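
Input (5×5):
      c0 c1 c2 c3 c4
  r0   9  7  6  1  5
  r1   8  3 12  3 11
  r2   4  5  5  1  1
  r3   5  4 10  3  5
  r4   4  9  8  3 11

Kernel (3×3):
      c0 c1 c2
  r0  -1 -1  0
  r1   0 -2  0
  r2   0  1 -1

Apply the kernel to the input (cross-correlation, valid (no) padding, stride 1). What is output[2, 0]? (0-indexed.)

-16

The receptive field on the input at this output position is [4 5 5 / 5 4 10 / 4 9 8]. Elementwise product with the kernel and sum: 4·-1 + 5·-1 + 4·-2 + 9·1 + 8·-1.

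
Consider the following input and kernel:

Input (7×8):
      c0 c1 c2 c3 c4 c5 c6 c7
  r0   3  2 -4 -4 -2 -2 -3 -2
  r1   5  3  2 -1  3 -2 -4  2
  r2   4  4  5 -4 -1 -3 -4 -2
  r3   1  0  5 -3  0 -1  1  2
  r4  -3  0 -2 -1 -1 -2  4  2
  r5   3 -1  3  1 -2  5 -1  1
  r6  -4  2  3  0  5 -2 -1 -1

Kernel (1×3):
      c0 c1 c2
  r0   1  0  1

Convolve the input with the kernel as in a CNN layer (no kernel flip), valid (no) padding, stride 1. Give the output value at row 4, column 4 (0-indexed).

The receptive field on the input at this output position is [-1 -2 4]. Elementwise product with the kernel and sum: -1·1 + 4·1.

3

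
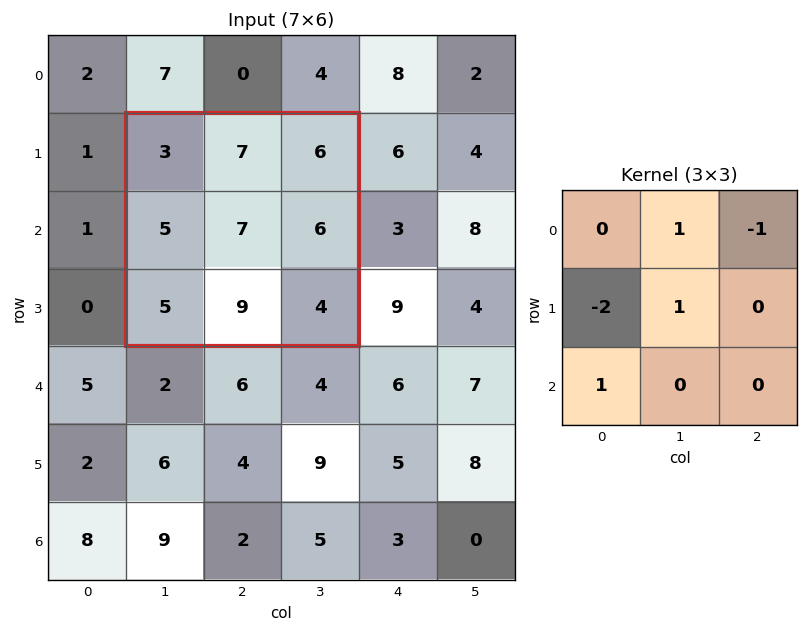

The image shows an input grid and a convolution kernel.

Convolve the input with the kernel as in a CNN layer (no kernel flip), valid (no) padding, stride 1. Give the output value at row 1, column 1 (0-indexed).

3

The receptive field on the input at this output position is [3 7 6 / 5 7 6 / 5 9 4]. Elementwise product with the kernel and sum: 7·1 + 6·-1 + 5·-2 + 7·1 + 5·1.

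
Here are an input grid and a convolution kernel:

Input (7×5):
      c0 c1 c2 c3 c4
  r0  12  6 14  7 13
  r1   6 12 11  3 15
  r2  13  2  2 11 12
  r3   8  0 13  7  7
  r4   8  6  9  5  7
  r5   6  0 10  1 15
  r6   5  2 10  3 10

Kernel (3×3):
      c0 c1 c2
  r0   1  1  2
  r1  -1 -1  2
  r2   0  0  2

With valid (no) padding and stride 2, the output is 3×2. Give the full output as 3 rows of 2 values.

54 87
55 45
66 67

Output[0,0]: The receptive field on the input at this output position is [12 6 14 / 6 12 11 / 13 2 2]. Elementwise product with the kernel and sum: 12·1 + 6·1 + 14·2 + 6·-1 + 12·-1 + 11·2 + 2·2.
Output[0,1]: The receptive field on the input at this output position is [14 7 13 / 11 3 15 / 2 11 12]. Elementwise product with the kernel and sum: 14·1 + 7·1 + 13·2 + 11·-1 + 3·-1 + 15·2 + 12·2.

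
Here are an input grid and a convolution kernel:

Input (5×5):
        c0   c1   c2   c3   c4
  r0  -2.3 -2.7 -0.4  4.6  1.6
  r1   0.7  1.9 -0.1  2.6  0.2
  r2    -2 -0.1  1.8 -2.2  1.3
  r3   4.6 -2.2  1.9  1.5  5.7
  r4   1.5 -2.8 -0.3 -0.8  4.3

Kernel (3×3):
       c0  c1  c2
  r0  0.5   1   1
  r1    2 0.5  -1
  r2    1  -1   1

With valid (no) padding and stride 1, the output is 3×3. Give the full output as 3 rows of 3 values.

Output[0,0]: The receptive field on the input at this output position is [-2.3 -2.7 -0.4 / 0.7 1.9 -0.1 / -2 -0.1 1.8]. Elementwise product with the kernel and sum: -2.3·0.5 + -2.7·1 + -0.4·1 + 0.7·2 + 1.9·0.5 + -0.1·-1 + -2·1 + -0.1·-1 + 1.8·1.

-1.9 -0.1 12.2
5 3.75 10.05
10.9 -8.7 3.65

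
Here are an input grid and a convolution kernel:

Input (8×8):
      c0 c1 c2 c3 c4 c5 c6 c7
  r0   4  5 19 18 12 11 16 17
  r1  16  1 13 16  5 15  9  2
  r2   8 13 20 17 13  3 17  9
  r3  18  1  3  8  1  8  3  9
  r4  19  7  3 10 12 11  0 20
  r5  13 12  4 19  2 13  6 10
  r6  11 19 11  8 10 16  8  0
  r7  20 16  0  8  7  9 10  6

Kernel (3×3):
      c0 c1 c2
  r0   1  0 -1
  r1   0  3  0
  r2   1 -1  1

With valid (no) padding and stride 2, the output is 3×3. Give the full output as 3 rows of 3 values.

Output[0,0]: The receptive field on the input at this output position is [4 5 19 / 16 1 13 / 8 13 20]. Elementwise product with the kernel and sum: 4·1 + 19·-1 + 1·3 + 8·1 + 13·-1 + 20·1.

3 71 68
6 36 21
55 61 53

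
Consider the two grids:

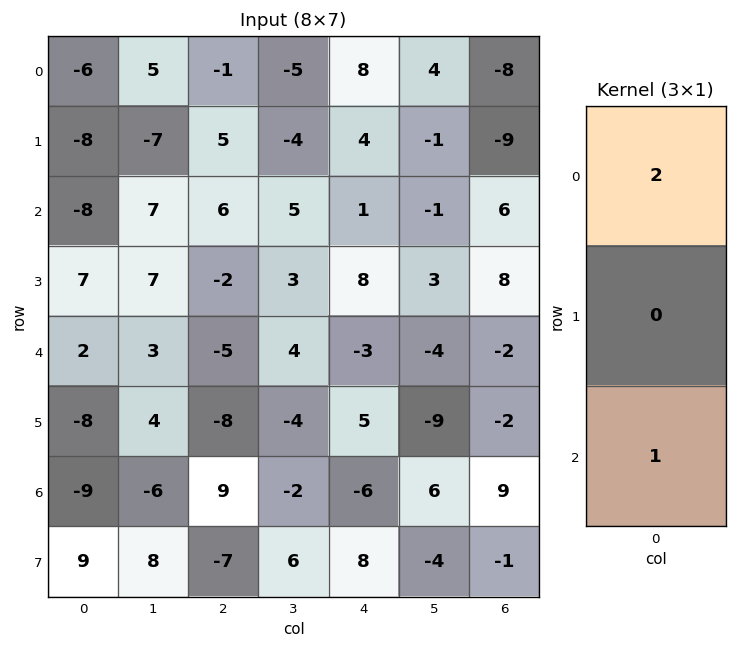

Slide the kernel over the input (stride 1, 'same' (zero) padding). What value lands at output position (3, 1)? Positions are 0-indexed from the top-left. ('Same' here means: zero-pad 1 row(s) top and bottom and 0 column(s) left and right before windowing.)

The receptive field on the zero-padded input at this output position is [7 / 7 / 3]. Elementwise product with the kernel and sum: 7·2 + 3·1.

17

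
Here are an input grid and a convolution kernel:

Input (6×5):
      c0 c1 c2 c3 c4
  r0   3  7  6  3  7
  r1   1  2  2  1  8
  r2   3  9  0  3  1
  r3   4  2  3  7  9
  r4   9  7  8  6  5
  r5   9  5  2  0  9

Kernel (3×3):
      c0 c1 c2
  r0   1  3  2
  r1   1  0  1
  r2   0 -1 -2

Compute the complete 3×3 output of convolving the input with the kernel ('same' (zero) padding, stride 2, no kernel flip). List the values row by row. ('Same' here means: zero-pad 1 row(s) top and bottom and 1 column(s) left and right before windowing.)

2 6 -5
8 5 19
4 36 31

Output[0,0]: The receptive field on the zero-padded input at this output position is [0 0 0 / 0 3 7 / 0 1 2]. Elementwise product with the kernel and sum: 0·1 + 0·3 + 0·2 + 0·1 + 7·1 + 1·-1 + 2·-2.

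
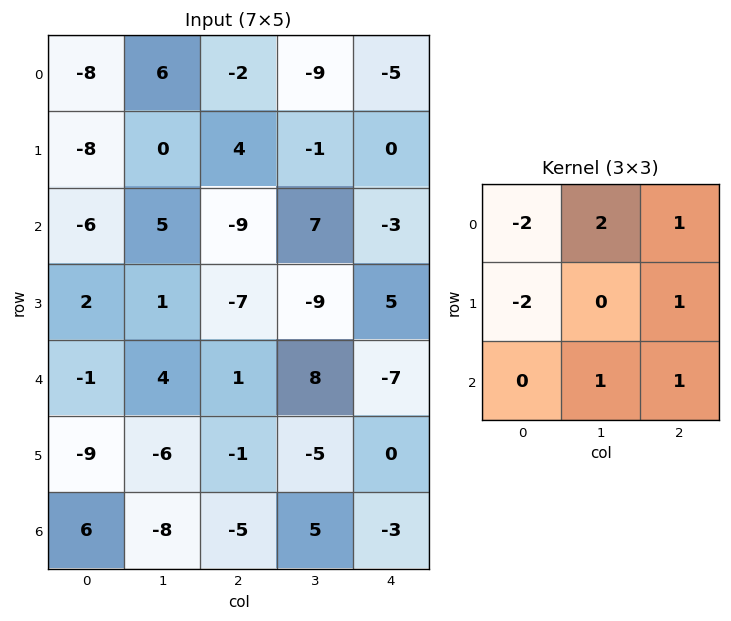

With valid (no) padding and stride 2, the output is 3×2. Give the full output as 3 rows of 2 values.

42 -23
7 49
15 11

Output[0,0]: The receptive field on the input at this output position is [-8 6 -2 / -8 0 4 / -6 5 -9]. Elementwise product with the kernel and sum: -8·-2 + 6·2 + -2·1 + -8·-2 + 4·1 + 5·1 + -9·1.
Output[0,1]: The receptive field on the input at this output position is [-2 -9 -5 / 4 -1 0 / -9 7 -3]. Elementwise product with the kernel and sum: -2·-2 + -9·2 + -5·1 + 4·-2 + 0·1 + 7·1 + -3·1.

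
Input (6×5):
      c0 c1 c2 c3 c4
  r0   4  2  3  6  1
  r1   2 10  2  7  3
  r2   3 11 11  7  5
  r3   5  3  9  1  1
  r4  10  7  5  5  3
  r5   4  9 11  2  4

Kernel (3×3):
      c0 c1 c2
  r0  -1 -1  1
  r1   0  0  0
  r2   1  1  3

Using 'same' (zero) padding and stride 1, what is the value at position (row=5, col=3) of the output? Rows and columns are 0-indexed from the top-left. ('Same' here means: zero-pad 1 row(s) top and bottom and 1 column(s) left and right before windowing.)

-7

The receptive field on the zero-padded input at this output position is [5 5 3 / 11 2 4 / 0 0 0]. Elementwise product with the kernel and sum: 5·-1 + 5·-1 + 3·1 + 0·1 + 0·1 + 0·3.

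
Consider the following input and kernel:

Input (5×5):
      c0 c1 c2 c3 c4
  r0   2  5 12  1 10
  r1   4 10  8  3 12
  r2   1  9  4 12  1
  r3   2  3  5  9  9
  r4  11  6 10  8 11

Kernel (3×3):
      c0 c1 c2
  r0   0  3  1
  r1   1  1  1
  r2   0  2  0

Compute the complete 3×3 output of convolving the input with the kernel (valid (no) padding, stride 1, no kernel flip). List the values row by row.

67 66 60
58 62 56
53 61 76

Output[0,0]: The receptive field on the input at this output position is [2 5 12 / 4 10 8 / 1 9 4]. Elementwise product with the kernel and sum: 5·3 + 12·1 + 4·1 + 10·1 + 8·1 + 9·2.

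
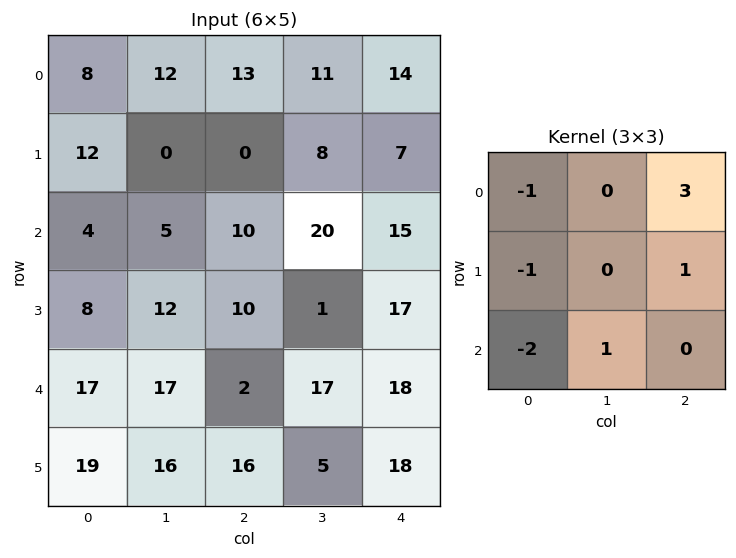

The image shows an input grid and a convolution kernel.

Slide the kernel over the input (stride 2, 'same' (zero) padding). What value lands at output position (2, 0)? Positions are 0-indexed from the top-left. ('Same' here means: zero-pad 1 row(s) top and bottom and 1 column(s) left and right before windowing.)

72

The receptive field on the zero-padded input at this output position is [0 8 12 / 0 17 17 / 0 19 16]. Elementwise product with the kernel and sum: 0·-1 + 12·3 + 0·-1 + 17·1 + 0·-2 + 19·1.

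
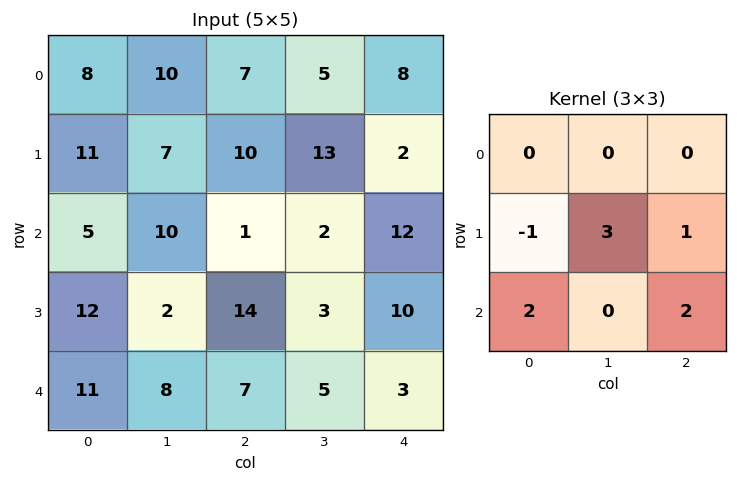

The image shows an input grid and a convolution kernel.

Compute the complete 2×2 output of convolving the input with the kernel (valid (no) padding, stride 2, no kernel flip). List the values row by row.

32 57
44 25

Output[0,0]: The receptive field on the input at this output position is [8 10 7 / 11 7 10 / 5 10 1]. Elementwise product with the kernel and sum: 11·-1 + 7·3 + 10·1 + 5·2 + 1·2.
Output[0,1]: The receptive field on the input at this output position is [7 5 8 / 10 13 2 / 1 2 12]. Elementwise product with the kernel and sum: 10·-1 + 13·3 + 2·1 + 1·2 + 12·2.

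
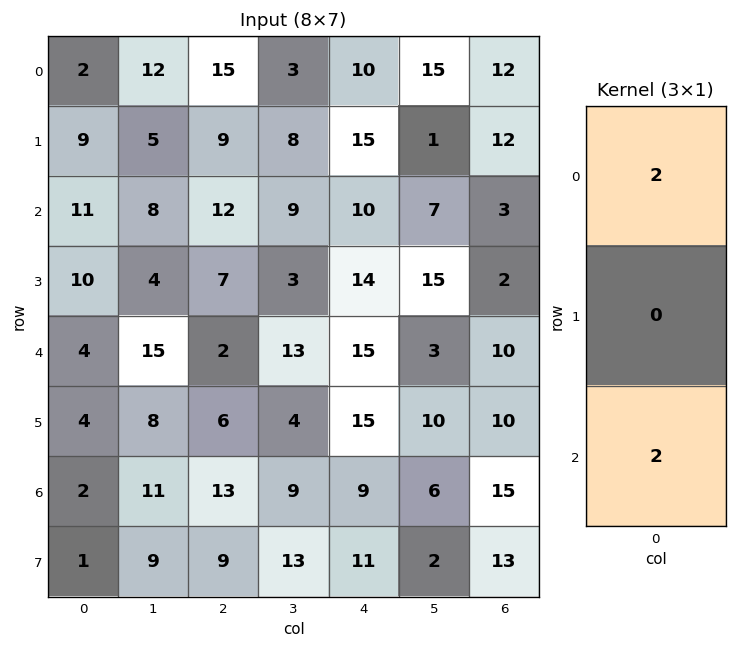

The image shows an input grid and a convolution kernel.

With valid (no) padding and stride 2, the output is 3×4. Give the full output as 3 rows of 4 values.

26 54 40 30
30 28 50 26
12 30 48 50

Output[0,0]: The receptive field on the input at this output position is [2 / 9 / 11]. Elementwise product with the kernel and sum: 2·2 + 11·2.
Output[0,1]: The receptive field on the input at this output position is [15 / 9 / 12]. Elementwise product with the kernel and sum: 15·2 + 12·2.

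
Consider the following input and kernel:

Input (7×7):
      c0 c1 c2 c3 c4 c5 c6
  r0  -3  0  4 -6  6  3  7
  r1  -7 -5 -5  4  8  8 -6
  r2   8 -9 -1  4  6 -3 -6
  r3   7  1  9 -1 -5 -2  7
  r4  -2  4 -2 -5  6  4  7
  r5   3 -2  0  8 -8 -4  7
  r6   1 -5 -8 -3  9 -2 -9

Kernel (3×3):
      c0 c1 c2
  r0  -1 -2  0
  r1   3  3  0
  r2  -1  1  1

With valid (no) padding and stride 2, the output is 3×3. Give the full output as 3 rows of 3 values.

Output[0,0]: The receptive field on the input at this output position is [-3 0 4 / -7 -5 -5 / 8 -9 -1]. Elementwise product with the kernel and sum: -3·-1 + 0·-2 + -7·3 + -5·3 + 8·-1 + -9·1 + -1·1.
Output[0,1]: The receptive field on the input at this output position is [4 -6 6 / -5 4 8 / -1 4 6]. Elementwise product with the kernel and sum: 4·-1 + -6·-2 + -5·3 + 4·3 + -1·-1 + 4·1 + 6·1.

-51 16 21
38 20 -16
-17 50 -70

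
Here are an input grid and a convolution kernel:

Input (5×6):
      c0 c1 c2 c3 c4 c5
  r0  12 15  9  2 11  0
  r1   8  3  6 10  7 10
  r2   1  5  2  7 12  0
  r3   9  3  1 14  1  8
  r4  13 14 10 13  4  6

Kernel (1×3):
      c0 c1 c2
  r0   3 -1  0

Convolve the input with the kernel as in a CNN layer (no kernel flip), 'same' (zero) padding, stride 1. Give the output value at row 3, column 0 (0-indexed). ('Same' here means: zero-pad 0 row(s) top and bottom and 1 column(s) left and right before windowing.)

The receptive field on the zero-padded input at this output position is [0 9 3]. Elementwise product with the kernel and sum: 0·3 + 9·-1.

-9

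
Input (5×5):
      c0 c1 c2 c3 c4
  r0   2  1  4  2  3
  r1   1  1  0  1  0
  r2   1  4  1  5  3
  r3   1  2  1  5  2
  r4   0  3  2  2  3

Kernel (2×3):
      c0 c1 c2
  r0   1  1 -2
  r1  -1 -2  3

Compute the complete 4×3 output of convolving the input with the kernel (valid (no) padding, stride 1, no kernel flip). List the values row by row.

-8 3 -2
-4 8 -1
1 6 -5
1 -8 5

Output[0,0]: The receptive field on the input at this output position is [2 1 4 / 1 1 0]. Elementwise product with the kernel and sum: 2·1 + 1·1 + 4·-2 + 1·-1 + 1·-2 + 0·3.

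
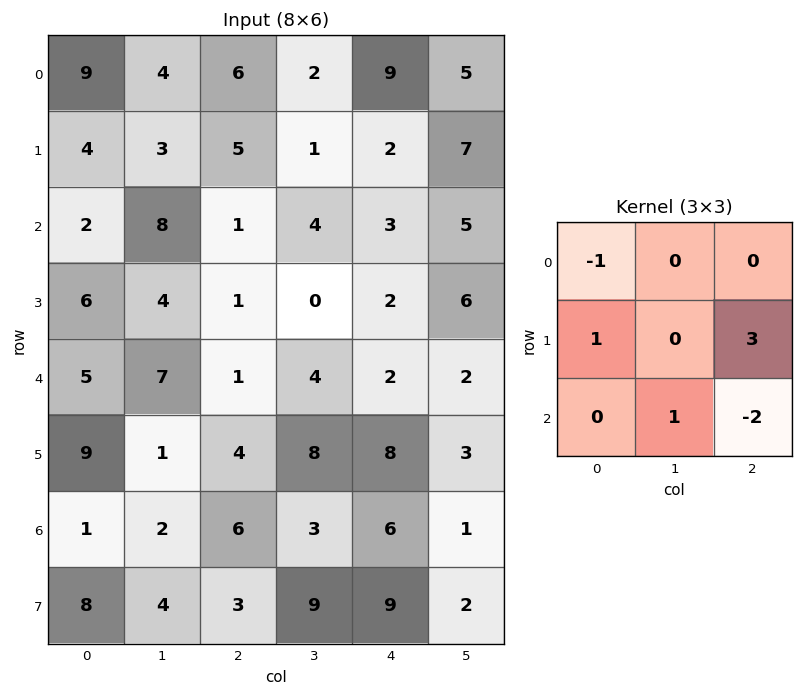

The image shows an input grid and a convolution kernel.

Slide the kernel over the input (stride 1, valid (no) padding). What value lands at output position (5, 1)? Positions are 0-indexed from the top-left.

The receptive field on the input at this output position is [1 4 8 / 2 6 3 / 4 3 9]. Elementwise product with the kernel and sum: 1·-1 + 2·1 + 3·3 + 3·1 + 9·-2.

-5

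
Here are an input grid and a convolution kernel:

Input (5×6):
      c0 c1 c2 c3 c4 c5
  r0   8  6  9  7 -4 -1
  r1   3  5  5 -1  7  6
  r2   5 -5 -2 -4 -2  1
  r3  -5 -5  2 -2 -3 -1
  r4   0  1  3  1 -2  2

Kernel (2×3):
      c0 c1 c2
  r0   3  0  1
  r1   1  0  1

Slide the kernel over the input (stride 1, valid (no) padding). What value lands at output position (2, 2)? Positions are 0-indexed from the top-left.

-9

The receptive field on the input at this output position is [-2 -4 -2 / 2 -2 -3]. Elementwise product with the kernel and sum: -2·3 + -2·1 + 2·1 + -3·1.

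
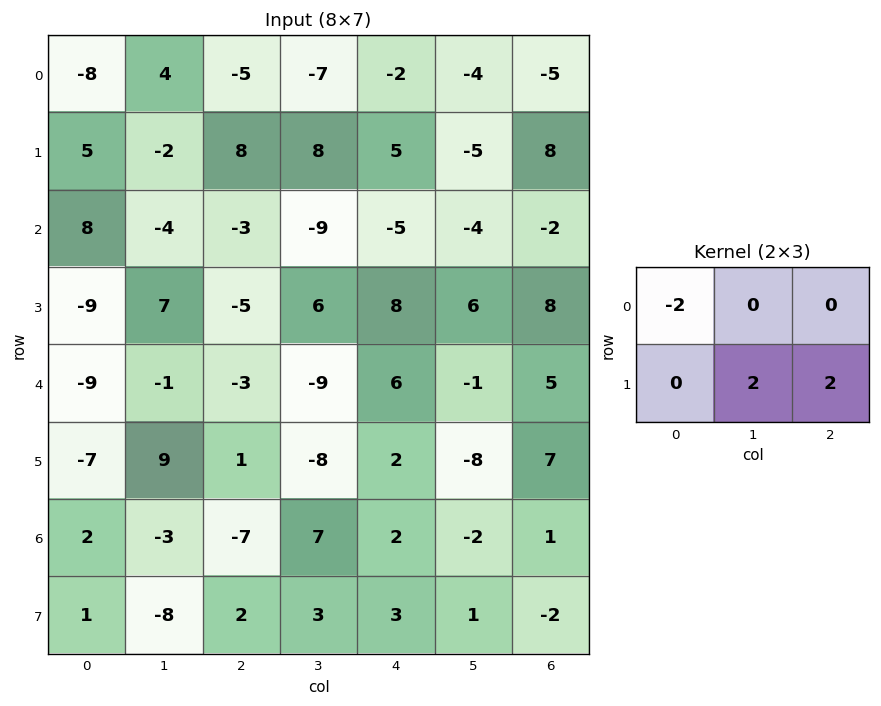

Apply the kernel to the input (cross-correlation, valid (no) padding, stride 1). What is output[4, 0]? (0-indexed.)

38

The receptive field on the input at this output position is [-9 -1 -3 / -7 9 1]. Elementwise product with the kernel and sum: -9·-2 + 9·2 + 1·2.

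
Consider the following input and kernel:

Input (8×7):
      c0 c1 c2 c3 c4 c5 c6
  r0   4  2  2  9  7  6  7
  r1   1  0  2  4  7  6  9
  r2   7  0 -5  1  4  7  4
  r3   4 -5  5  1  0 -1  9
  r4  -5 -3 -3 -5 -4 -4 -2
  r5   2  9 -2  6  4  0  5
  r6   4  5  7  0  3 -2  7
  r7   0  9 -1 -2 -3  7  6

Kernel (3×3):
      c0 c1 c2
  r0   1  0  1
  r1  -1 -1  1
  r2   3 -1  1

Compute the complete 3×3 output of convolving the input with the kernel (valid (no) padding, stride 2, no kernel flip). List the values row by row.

Output[0,0]: The receptive field on the input at this output position is [4 2 2 / 1 0 2 / 7 0 -5]. Elementwise product with the kernel and sum: 4·1 + 2·1 + 1·-1 + 0·-1 + 2·1 + 7·3 + 0·-1 + -5·1.
Output[0,1]: The receptive field on the input at this output position is [2 9 7 / 2 4 7 / -5 1 4]. Elementwise product with the kernel and sum: 2·1 + 7·1 + 2·-1 + 4·-1 + 7·1 + -5·3 + 1·-1 + 4·1.

23 -2 19
-7 -15 8
-7 17 13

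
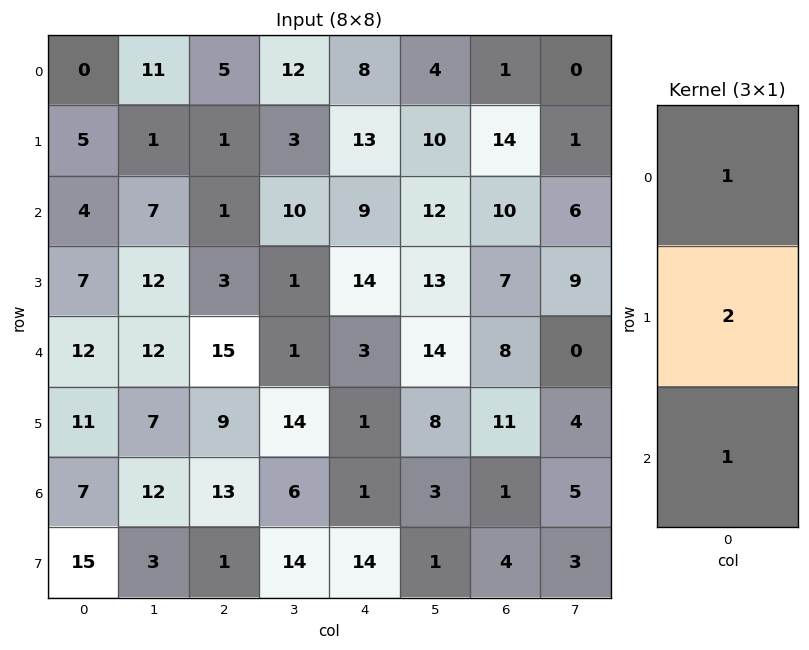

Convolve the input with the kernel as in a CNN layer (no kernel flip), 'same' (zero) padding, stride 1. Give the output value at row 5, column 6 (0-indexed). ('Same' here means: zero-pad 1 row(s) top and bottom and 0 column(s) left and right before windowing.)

31

The receptive field on the zero-padded input at this output position is [8 / 11 / 1]. Elementwise product with the kernel and sum: 8·1 + 11·2 + 1·1.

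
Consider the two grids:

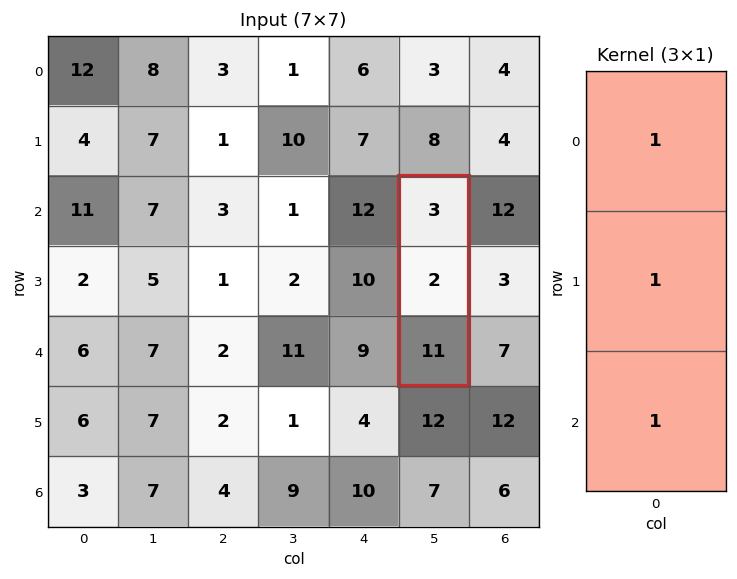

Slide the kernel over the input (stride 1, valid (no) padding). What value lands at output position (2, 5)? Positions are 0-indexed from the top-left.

16

The receptive field on the input at this output position is [3 / 2 / 11]. Elementwise product with the kernel and sum: 3·1 + 2·1 + 11·1.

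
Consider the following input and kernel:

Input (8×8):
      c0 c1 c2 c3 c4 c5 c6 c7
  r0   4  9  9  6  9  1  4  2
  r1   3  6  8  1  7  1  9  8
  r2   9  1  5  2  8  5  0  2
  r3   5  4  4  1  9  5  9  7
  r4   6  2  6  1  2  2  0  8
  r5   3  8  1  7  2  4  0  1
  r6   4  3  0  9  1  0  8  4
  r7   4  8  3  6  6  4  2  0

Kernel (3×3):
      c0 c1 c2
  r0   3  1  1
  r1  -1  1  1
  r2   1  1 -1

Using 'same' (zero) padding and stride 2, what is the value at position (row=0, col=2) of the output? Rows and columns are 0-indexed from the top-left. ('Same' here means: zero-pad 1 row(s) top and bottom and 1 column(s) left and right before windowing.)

The receptive field on the zero-padded input at this output position is [0 0 0 / 6 9 1 / 1 7 1]. Elementwise product with the kernel and sum: 0·3 + 0·1 + 0·1 + 6·-1 + 9·1 + 1·1 + 1·1 + 7·1 + 1·-1.

11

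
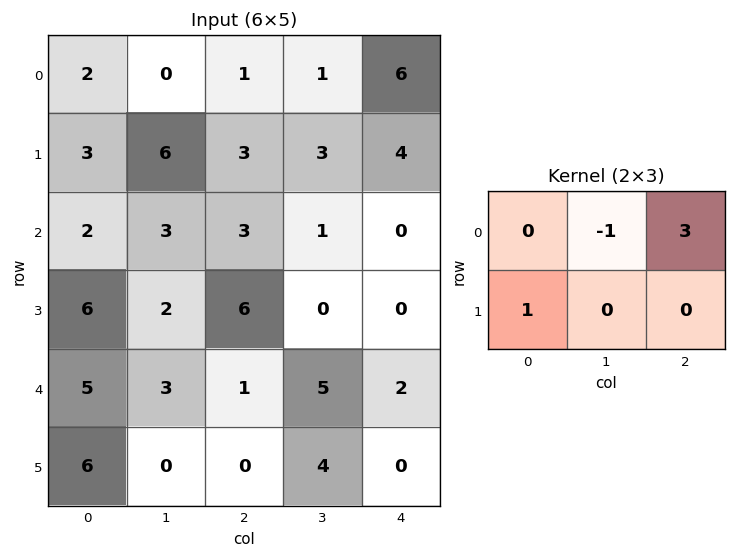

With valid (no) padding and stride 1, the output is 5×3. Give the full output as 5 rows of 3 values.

6 8 20
5 9 12
12 2 5
21 -3 1
6 14 1

Output[0,0]: The receptive field on the input at this output position is [2 0 1 / 3 6 3]. Elementwise product with the kernel and sum: 0·-1 + 1·3 + 3·1.
Output[0,1]: The receptive field on the input at this output position is [0 1 1 / 6 3 3]. Elementwise product with the kernel and sum: 1·-1 + 1·3 + 6·1.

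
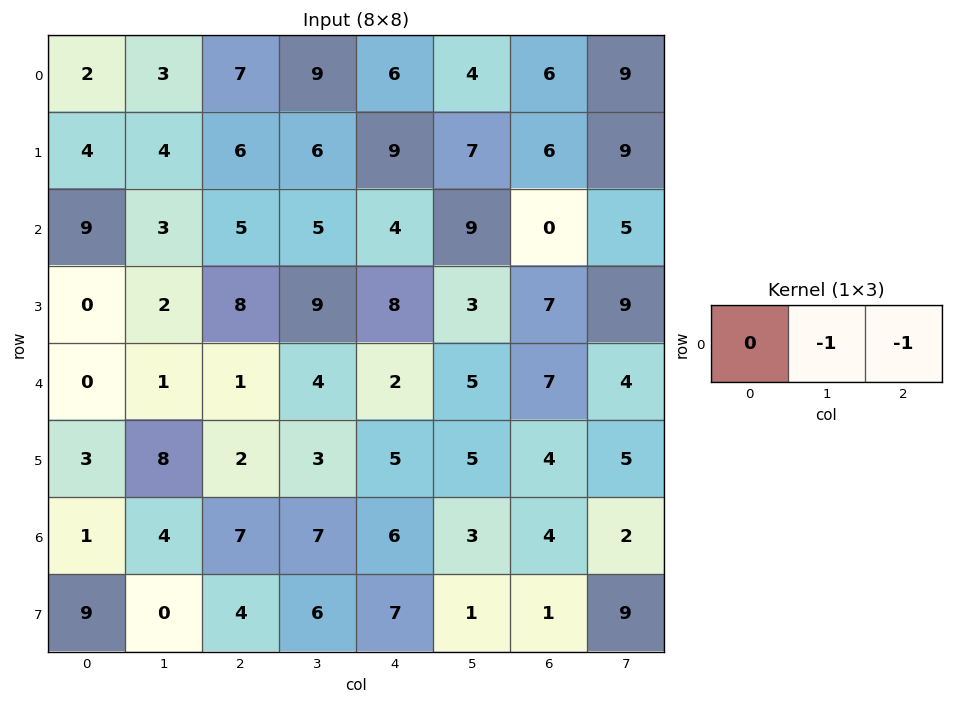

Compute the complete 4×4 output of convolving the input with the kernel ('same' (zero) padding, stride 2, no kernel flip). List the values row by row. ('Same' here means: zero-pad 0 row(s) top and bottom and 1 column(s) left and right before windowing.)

-5 -16 -10 -15
-12 -10 -13 -5
-1 -5 -7 -11
-5 -14 -9 -6

Output[0,0]: The receptive field on the zero-padded input at this output position is [0 2 3]. Elementwise product with the kernel and sum: 2·-1 + 3·-1.
Output[0,1]: The receptive field on the zero-padded input at this output position is [3 7 9]. Elementwise product with the kernel and sum: 7·-1 + 9·-1.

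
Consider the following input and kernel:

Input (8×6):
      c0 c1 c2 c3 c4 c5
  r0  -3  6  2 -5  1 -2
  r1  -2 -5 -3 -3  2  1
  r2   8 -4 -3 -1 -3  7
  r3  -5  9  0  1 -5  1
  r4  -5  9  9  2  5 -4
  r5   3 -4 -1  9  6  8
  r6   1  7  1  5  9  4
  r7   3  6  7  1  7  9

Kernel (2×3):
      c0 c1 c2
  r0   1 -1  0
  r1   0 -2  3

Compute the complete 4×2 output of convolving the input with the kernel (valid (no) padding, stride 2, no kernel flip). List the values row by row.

Output[0,0]: The receptive field on the input at this output position is [-3 6 2 / -2 -5 -3]. Elementwise product with the kernel and sum: -3·1 + 6·-1 + -5·-2 + -3·3.

-8 19
-6 -19
-9 7
3 15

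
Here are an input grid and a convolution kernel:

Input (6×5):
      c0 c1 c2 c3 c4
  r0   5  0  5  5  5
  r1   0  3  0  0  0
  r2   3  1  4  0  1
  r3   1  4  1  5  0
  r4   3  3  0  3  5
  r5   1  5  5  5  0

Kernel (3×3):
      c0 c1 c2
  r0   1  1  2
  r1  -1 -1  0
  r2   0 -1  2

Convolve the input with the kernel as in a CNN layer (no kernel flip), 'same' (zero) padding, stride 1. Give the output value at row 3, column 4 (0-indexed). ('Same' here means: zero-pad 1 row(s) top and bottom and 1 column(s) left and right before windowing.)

The receptive field on the zero-padded input at this output position is [0 1 0 / 5 0 0 / 3 5 0]. Elementwise product with the kernel and sum: 0·1 + 1·1 + 0·2 + 5·-1 + 0·-1 + 5·-1 + 0·2.

-9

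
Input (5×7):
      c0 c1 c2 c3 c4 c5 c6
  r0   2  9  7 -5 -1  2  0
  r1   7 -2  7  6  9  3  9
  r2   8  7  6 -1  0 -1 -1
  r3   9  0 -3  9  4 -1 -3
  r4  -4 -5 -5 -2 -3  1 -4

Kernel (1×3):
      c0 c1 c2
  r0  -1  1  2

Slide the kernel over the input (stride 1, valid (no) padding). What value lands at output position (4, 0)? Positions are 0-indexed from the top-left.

-11

The receptive field on the input at this output position is [-4 -5 -5]. Elementwise product with the kernel and sum: -4·-1 + -5·1 + -5·2.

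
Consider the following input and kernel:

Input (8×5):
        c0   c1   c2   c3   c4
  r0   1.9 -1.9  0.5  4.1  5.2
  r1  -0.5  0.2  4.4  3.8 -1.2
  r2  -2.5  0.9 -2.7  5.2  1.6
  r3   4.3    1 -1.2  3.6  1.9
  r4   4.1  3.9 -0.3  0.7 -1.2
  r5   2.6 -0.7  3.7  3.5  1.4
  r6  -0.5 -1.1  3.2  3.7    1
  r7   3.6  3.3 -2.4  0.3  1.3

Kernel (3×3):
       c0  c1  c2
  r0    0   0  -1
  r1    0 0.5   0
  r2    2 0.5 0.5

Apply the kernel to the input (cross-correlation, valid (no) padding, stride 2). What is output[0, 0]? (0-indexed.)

The receptive field on the input at this output position is [1.9 -1.9 0.5 / -0.5 0.2 4.4 / -2.5 0.9 -2.7]. Elementwise product with the kernel and sum: 0.5·-1 + 0.2·0.5 + -2.5·2 + 0.9·0.5 + -2.7·0.5.

-6.3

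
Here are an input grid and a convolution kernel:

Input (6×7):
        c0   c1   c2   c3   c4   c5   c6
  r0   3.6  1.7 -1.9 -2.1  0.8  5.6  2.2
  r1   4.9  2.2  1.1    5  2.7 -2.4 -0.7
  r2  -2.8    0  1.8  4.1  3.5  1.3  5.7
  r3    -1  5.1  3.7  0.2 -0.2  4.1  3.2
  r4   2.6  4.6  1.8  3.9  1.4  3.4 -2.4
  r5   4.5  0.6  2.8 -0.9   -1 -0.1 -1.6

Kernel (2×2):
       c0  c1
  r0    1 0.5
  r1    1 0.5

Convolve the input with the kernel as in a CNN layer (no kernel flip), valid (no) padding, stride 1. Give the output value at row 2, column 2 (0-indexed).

The receptive field on the input at this output position is [1.8 4.1 / 3.7 0.2]. Elementwise product with the kernel and sum: 1.8·1 + 4.1·0.5 + 3.7·1 + 0.2·0.5.

7.65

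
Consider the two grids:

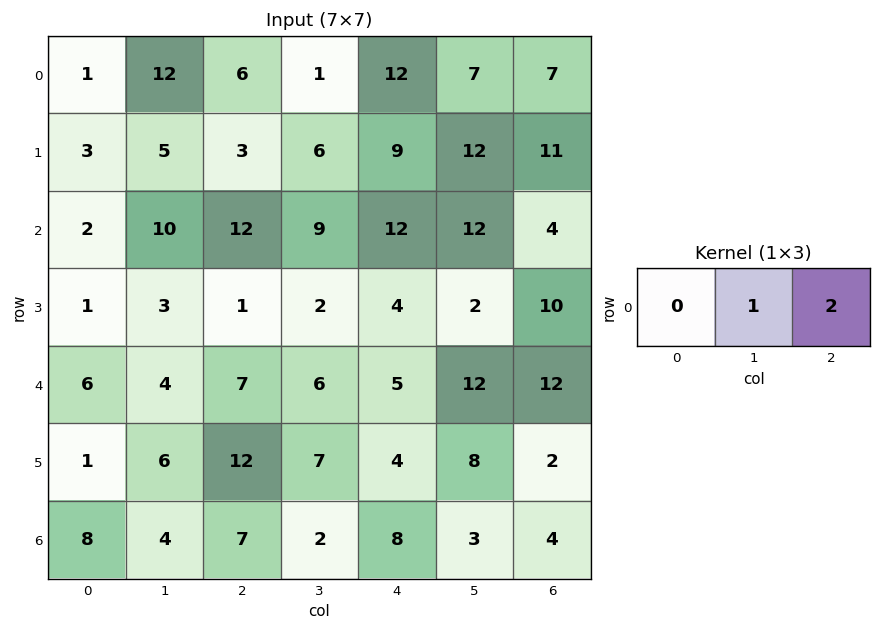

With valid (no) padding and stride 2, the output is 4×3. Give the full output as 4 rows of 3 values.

24 25 21
34 33 20
18 16 36
18 18 11

Output[0,0]: The receptive field on the input at this output position is [1 12 6]. Elementwise product with the kernel and sum: 12·1 + 6·2.
Output[0,1]: The receptive field on the input at this output position is [6 1 12]. Elementwise product with the kernel and sum: 1·1 + 12·2.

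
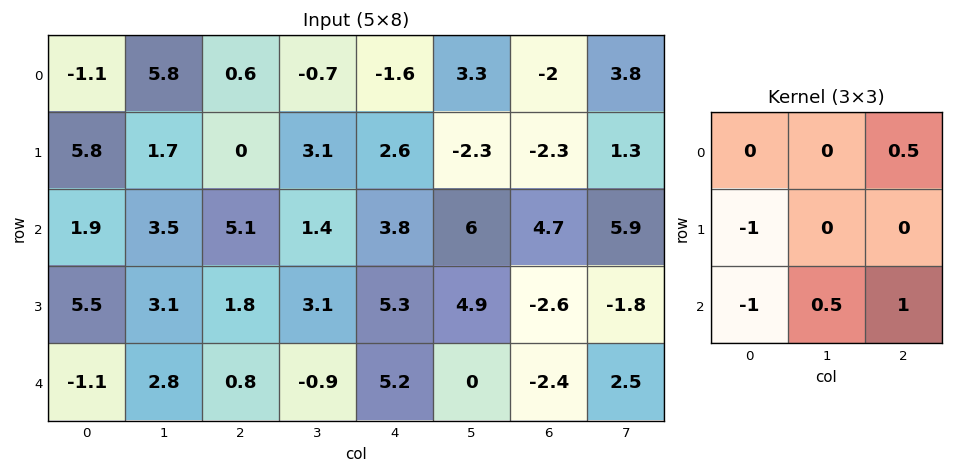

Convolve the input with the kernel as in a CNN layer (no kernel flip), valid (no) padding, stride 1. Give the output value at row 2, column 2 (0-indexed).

The receptive field on the input at this output position is [5.1 1.4 3.8 / 1.8 3.1 5.3 / 0.8 -0.9 5.2]. Elementwise product with the kernel and sum: 3.8·0.5 + 1.8·-1 + 0.8·-1 + -0.9·0.5 + 5.2·1.

4.05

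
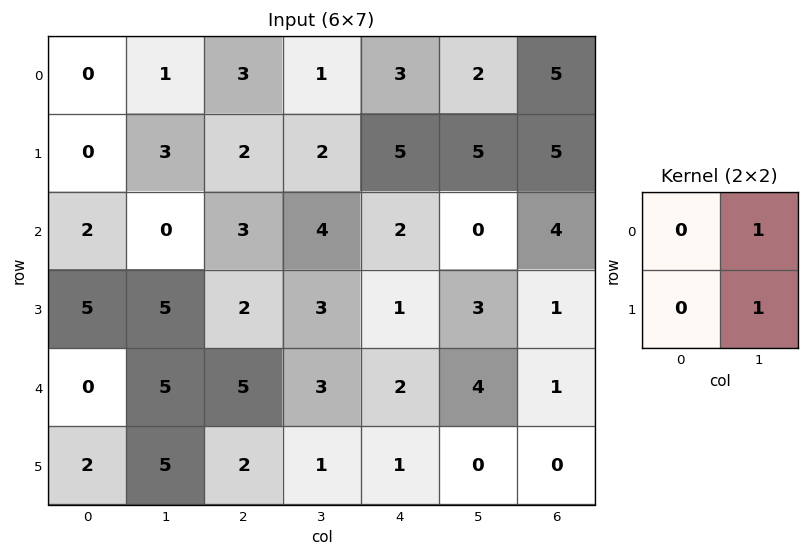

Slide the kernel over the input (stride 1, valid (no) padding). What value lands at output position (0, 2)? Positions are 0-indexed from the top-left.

3

The receptive field on the input at this output position is [3 1 / 2 2]. Elementwise product with the kernel and sum: 1·1 + 2·1.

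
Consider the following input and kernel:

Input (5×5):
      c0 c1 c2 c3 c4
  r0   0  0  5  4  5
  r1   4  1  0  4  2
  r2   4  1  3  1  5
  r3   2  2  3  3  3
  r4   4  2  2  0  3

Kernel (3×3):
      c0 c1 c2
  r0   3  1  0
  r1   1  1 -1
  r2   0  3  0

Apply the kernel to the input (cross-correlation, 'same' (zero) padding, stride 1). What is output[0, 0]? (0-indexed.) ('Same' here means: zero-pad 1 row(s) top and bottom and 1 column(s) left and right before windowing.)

12

The receptive field on the zero-padded input at this output position is [0 0 0 / 0 0 0 / 0 4 1]. Elementwise product with the kernel and sum: 0·3 + 0·1 + 0·1 + 0·1 + 0·-1 + 4·3.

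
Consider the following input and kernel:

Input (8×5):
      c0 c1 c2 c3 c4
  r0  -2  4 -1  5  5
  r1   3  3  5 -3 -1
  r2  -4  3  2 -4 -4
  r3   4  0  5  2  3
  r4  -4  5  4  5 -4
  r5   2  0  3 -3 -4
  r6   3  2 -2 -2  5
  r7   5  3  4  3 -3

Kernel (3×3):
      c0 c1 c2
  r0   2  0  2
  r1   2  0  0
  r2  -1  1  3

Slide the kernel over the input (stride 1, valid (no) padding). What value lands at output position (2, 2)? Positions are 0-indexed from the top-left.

-5

The receptive field on the input at this output position is [2 -4 -4 / 5 2 3 / 4 5 -4]. Elementwise product with the kernel and sum: 2·2 + -4·2 + 5·2 + 4·-1 + 5·1 + -4·3.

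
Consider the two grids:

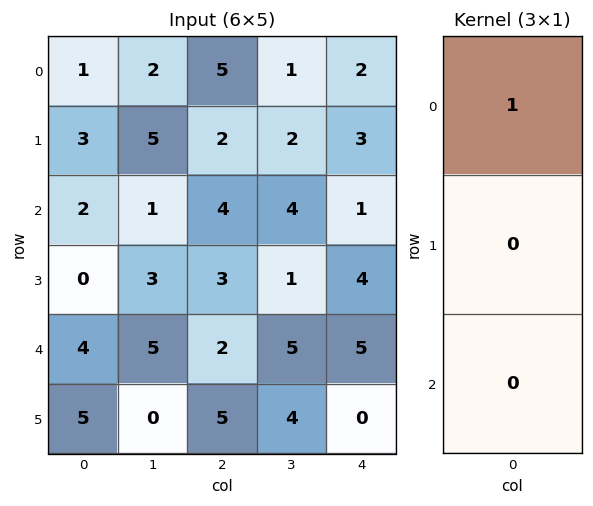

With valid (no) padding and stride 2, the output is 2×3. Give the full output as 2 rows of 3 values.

1 5 2
2 4 1

Output[0,0]: The receptive field on the input at this output position is [1 / 3 / 2]. Elementwise product with the kernel and sum: 1·1.
Output[0,1]: The receptive field on the input at this output position is [5 / 2 / 4]. Elementwise product with the kernel and sum: 5·1.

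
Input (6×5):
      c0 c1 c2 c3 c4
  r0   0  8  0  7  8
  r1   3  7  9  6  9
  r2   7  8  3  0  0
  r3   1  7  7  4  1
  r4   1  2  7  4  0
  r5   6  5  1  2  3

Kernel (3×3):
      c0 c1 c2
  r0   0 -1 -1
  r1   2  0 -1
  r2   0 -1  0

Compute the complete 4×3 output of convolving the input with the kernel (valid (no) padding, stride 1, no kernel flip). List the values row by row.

-19 -2 -6
-12 -6 -13
-18 0 9
-24 -12 7

Output[0,0]: The receptive field on the input at this output position is [0 8 0 / 3 7 9 / 7 8 3]. Elementwise product with the kernel and sum: 8·-1 + 0·-1 + 3·2 + 9·-1 + 8·-1.
Output[0,1]: The receptive field on the input at this output position is [8 0 7 / 7 9 6 / 8 3 0]. Elementwise product with the kernel and sum: 0·-1 + 7·-1 + 7·2 + 6·-1 + 3·-1.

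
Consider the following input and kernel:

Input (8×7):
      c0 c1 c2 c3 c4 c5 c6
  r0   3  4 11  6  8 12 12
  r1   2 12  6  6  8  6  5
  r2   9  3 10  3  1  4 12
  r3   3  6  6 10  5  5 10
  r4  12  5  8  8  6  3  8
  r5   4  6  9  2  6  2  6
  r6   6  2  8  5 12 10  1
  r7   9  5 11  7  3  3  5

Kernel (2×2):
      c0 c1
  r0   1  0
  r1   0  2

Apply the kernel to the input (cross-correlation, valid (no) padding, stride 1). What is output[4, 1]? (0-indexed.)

23

The receptive field on the input at this output position is [5 8 / 6 9]. Elementwise product with the kernel and sum: 5·1 + 9·2.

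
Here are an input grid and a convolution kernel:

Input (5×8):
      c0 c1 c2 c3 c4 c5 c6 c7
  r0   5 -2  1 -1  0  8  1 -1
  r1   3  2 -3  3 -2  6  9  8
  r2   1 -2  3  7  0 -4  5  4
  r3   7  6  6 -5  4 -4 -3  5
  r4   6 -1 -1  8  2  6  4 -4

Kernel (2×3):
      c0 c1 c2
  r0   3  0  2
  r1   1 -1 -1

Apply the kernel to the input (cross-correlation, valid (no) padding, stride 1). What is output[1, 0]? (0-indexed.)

The receptive field on the input at this output position is [3 2 -3 / 1 -2 3]. Elementwise product with the kernel and sum: 3·3 + -3·2 + 1·1 + -2·-1 + 3·-1.

3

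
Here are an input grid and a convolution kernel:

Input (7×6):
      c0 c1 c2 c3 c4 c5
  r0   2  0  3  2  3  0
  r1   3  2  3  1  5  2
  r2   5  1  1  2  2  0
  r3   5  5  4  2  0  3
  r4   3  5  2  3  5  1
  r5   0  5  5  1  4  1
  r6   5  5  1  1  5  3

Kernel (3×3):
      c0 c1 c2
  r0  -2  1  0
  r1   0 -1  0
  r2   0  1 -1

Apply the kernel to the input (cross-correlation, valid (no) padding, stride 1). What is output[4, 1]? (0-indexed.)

-13

The receptive field on the input at this output position is [5 2 3 / 5 5 1 / 5 1 1]. Elementwise product with the kernel and sum: 5·-2 + 2·1 + 5·-1 + 1·1 + 1·-1.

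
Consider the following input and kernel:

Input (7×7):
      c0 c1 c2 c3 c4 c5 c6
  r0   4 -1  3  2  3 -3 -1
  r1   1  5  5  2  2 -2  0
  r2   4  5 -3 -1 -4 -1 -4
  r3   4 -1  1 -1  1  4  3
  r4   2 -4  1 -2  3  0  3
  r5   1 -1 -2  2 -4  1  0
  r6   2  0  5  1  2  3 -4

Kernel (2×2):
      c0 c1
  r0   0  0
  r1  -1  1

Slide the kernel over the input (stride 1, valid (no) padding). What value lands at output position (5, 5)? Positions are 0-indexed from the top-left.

The receptive field on the input at this output position is [1 0 / 3 -4]. Elementwise product with the kernel and sum: 3·-1 + -4·1.

-7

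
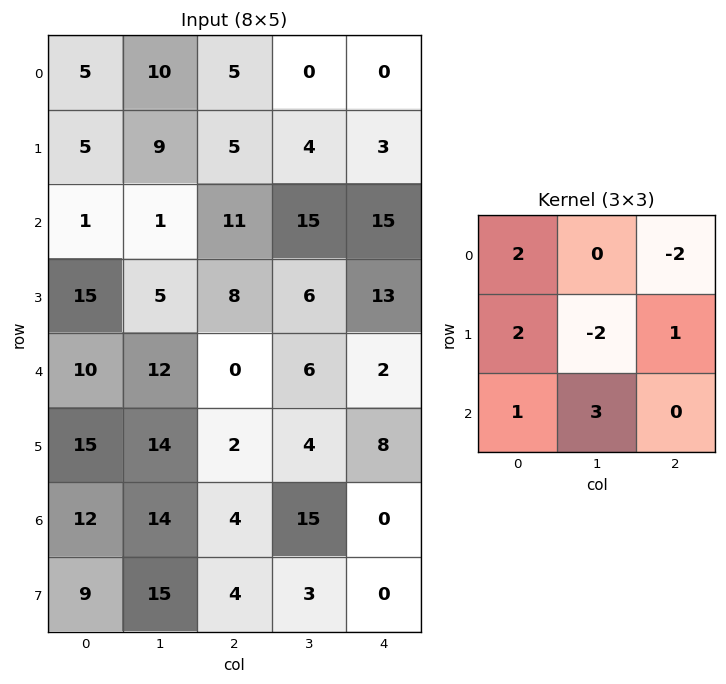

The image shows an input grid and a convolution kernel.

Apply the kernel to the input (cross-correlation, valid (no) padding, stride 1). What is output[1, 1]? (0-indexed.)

34

The receptive field on the input at this output position is [9 5 4 / 1 11 15 / 5 8 6]. Elementwise product with the kernel and sum: 9·2 + 4·-2 + 1·2 + 11·-2 + 15·1 + 5·1 + 8·3.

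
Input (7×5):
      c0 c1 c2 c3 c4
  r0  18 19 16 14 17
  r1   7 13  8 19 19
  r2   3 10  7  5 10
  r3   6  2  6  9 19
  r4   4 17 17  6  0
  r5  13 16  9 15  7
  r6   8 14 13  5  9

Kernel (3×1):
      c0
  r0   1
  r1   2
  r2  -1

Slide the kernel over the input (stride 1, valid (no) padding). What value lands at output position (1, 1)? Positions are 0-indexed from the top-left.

The receptive field on the input at this output position is [13 / 10 / 2]. Elementwise product with the kernel and sum: 13·1 + 10·2 + 2·-1.

31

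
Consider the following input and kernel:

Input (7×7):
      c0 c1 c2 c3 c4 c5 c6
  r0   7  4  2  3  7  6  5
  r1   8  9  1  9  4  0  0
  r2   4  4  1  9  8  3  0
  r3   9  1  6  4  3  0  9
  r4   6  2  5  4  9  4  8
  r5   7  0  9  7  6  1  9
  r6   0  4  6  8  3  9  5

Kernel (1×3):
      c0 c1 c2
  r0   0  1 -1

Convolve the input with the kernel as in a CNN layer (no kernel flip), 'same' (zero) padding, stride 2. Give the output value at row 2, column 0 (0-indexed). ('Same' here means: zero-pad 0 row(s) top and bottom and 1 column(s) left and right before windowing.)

The receptive field on the zero-padded input at this output position is [0 6 2]. Elementwise product with the kernel and sum: 6·1 + 2·-1.

4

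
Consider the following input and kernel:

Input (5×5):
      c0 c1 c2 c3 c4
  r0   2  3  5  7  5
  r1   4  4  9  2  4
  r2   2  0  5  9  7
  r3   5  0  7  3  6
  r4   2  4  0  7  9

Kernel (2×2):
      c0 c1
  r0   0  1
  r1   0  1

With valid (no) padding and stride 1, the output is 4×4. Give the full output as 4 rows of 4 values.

7 14 9 9
4 14 11 11
0 12 12 13
4 7 10 15

Output[0,0]: The receptive field on the input at this output position is [2 3 / 4 4]. Elementwise product with the kernel and sum: 3·1 + 4·1.
Output[0,1]: The receptive field on the input at this output position is [3 5 / 4 9]. Elementwise product with the kernel and sum: 5·1 + 9·1.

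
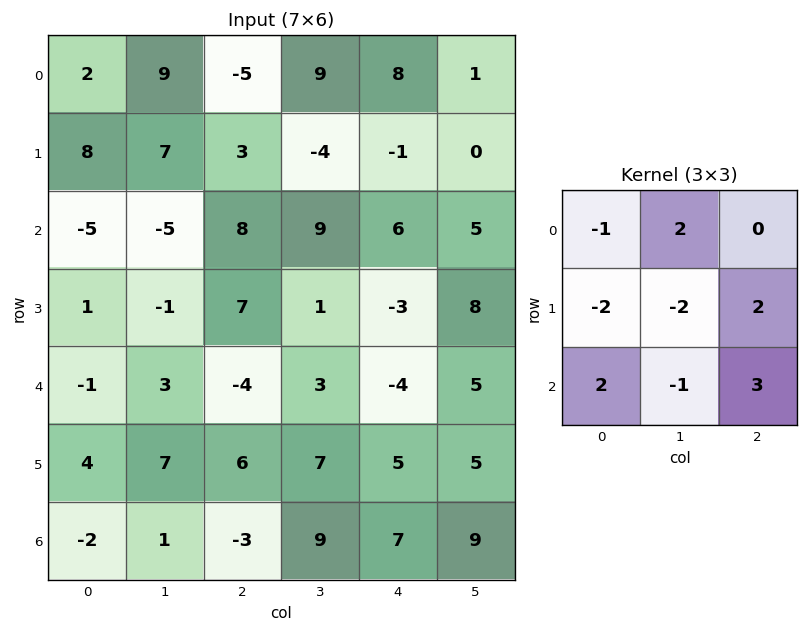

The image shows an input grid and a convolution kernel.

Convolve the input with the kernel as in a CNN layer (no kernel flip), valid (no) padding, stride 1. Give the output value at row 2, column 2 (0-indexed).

The receptive field on the input at this output position is [8 9 6 / 7 1 -3 / -4 3 -4]. Elementwise product with the kernel and sum: 8·-1 + 9·2 + 7·-2 + 1·-2 + -3·2 + -4·2 + 3·-1 + -4·3.

-35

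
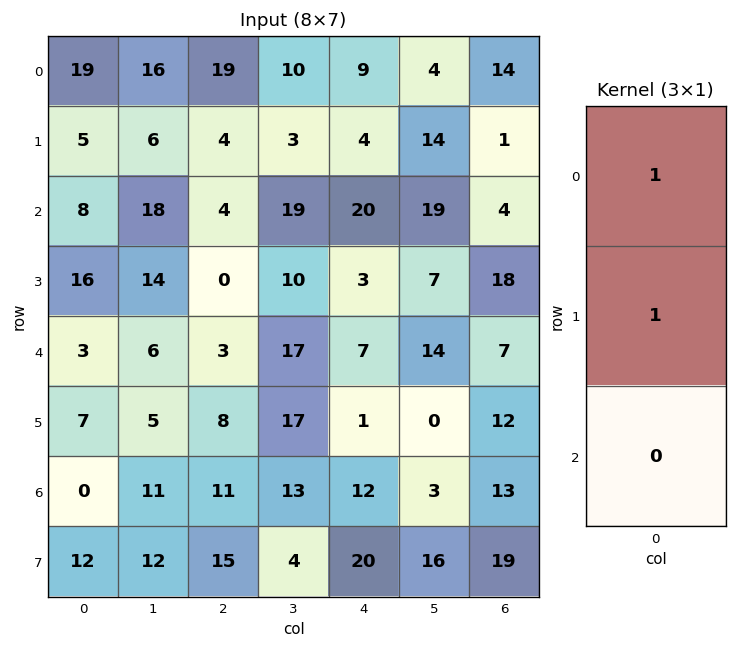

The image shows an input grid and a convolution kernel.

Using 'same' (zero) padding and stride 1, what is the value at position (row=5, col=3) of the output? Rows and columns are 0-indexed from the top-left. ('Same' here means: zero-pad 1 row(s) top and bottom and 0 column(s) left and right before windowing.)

The receptive field on the zero-padded input at this output position is [17 / 17 / 13]. Elementwise product with the kernel and sum: 17·1 + 17·1.

34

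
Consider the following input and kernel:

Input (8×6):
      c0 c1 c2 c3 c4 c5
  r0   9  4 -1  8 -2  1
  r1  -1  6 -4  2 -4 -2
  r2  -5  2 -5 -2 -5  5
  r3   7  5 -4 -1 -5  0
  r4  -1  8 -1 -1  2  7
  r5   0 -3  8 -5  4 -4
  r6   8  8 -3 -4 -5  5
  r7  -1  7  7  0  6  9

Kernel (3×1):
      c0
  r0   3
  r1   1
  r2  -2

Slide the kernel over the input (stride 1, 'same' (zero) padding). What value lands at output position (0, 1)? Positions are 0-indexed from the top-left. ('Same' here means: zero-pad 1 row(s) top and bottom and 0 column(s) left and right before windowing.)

The receptive field on the zero-padded input at this output position is [0 / 4 / 6]. Elementwise product with the kernel and sum: 0·3 + 4·1 + 6·-2.

-8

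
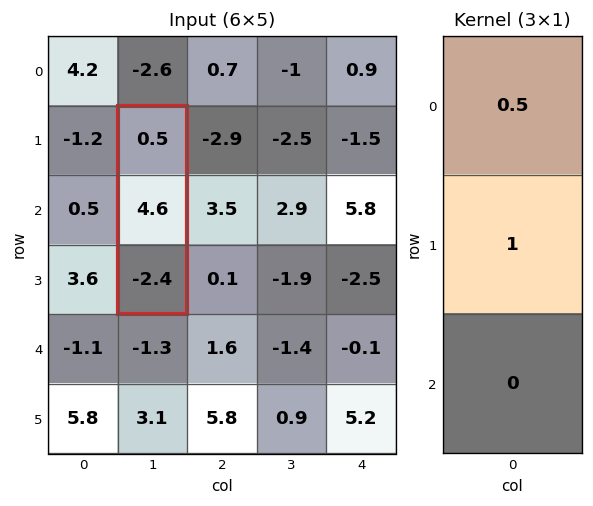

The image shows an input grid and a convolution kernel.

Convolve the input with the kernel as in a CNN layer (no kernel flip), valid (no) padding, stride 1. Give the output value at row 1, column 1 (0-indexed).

The receptive field on the input at this output position is [0.5 / 4.6 / -2.4]. Elementwise product with the kernel and sum: 0.5·0.5 + 4.6·1.

4.85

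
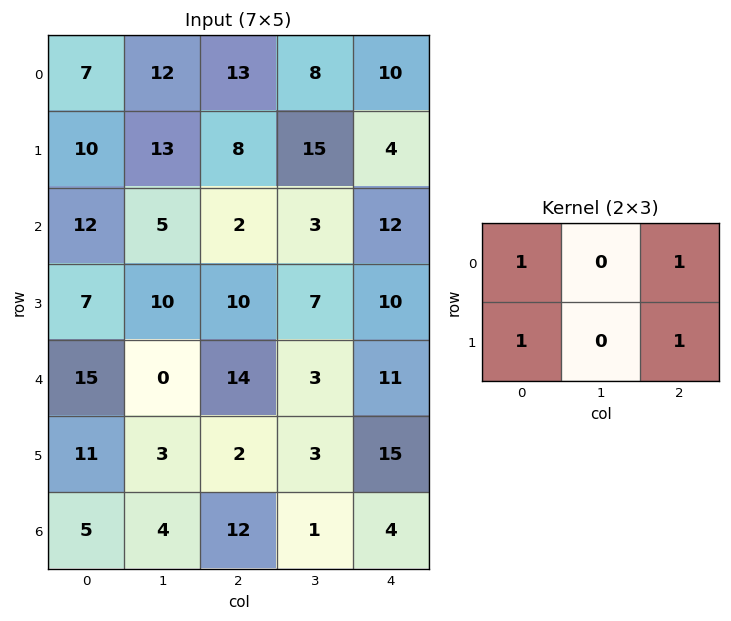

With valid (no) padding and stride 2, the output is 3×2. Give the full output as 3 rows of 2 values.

Output[0,0]: The receptive field on the input at this output position is [7 12 13 / 10 13 8]. Elementwise product with the kernel and sum: 7·1 + 13·1 + 10·1 + 8·1.

38 35
31 34
42 42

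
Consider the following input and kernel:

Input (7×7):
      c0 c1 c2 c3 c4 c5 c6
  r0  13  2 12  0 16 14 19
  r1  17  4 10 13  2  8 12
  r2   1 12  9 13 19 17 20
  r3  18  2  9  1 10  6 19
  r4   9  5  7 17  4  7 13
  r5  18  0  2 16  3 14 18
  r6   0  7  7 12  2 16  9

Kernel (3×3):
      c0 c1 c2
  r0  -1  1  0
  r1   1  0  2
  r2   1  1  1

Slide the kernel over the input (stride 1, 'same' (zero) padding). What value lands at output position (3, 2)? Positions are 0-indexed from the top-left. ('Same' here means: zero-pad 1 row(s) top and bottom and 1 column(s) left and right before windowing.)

30

The receptive field on the zero-padded input at this output position is [12 9 13 / 2 9 1 / 5 7 17]. Elementwise product with the kernel and sum: 12·-1 + 9·1 + 2·1 + 1·2 + 5·1 + 7·1 + 17·1.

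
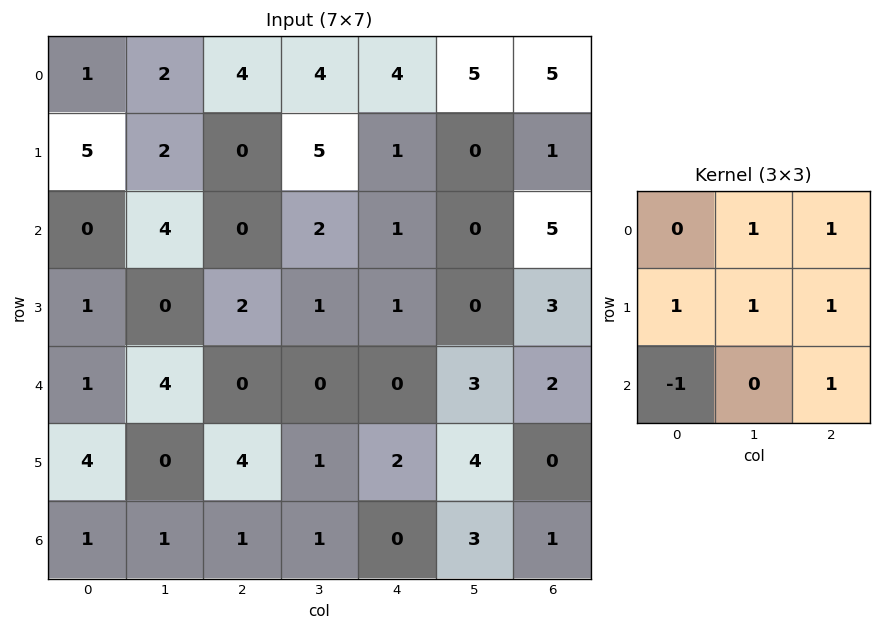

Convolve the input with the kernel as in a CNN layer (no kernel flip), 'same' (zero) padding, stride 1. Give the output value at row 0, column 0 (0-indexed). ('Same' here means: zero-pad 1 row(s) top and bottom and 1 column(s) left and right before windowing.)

5

The receptive field on the zero-padded input at this output position is [0 0 0 / 0 1 2 / 0 5 2]. Elementwise product with the kernel and sum: 0·1 + 0·1 + 0·1 + 1·1 + 2·1 + 0·-1 + 2·1.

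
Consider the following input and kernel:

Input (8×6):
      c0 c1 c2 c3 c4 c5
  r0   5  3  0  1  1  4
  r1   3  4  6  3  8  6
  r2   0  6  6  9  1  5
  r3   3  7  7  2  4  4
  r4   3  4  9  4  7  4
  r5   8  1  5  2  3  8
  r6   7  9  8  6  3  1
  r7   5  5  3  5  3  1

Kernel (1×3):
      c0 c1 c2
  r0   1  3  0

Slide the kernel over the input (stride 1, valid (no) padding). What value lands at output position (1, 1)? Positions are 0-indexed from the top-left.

22

The receptive field on the input at this output position is [4 6 3]. Elementwise product with the kernel and sum: 4·1 + 6·3.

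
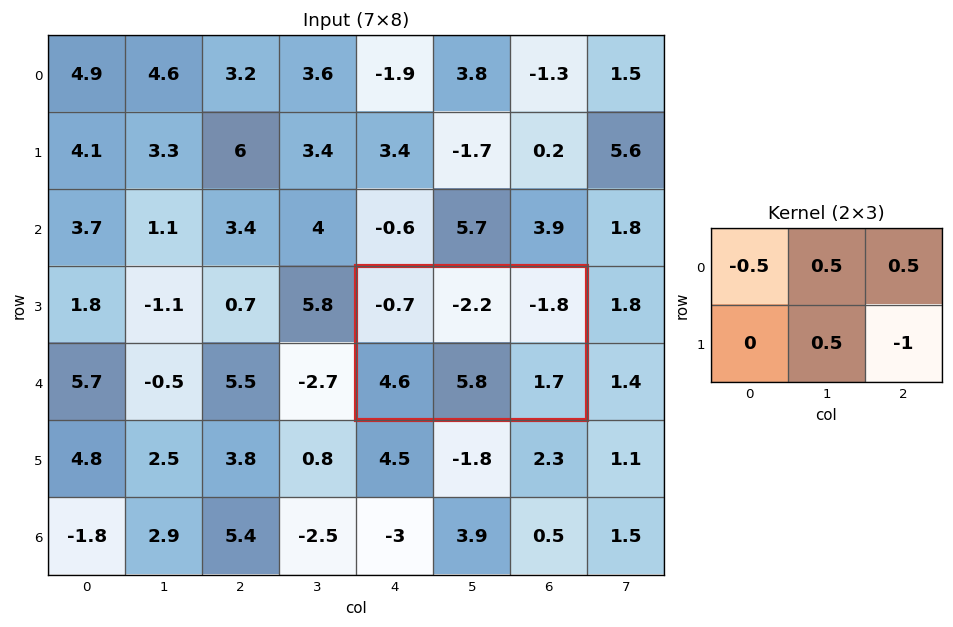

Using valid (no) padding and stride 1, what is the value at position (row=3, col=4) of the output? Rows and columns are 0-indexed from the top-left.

-0.45

The receptive field on the input at this output position is [-0.7 -2.2 -1.8 / 4.6 5.8 1.7]. Elementwise product with the kernel and sum: -0.7·-0.5 + -2.2·0.5 + -1.8·0.5 + 5.8·0.5 + 1.7·-1.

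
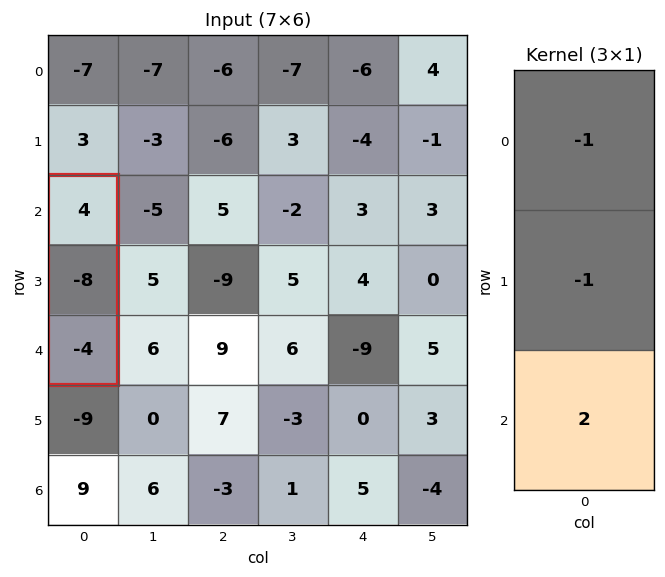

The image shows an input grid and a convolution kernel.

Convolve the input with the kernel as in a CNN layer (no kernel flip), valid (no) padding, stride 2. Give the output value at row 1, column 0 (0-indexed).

-4

The receptive field on the input at this output position is [4 / -8 / -4]. Elementwise product with the kernel and sum: 4·-1 + -8·-1 + -4·2.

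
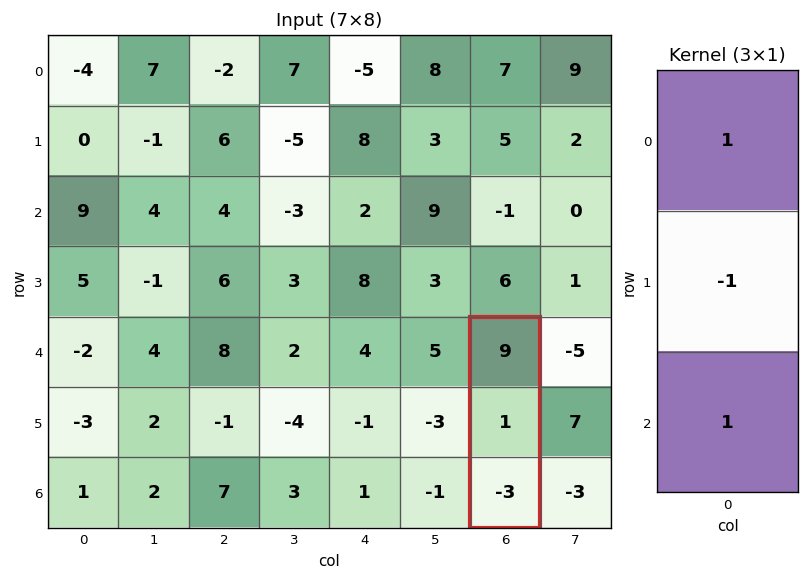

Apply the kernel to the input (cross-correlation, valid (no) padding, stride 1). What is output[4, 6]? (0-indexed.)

The receptive field on the input at this output position is [9 / 1 / -3]. Elementwise product with the kernel and sum: 9·1 + 1·-1 + -3·1.

5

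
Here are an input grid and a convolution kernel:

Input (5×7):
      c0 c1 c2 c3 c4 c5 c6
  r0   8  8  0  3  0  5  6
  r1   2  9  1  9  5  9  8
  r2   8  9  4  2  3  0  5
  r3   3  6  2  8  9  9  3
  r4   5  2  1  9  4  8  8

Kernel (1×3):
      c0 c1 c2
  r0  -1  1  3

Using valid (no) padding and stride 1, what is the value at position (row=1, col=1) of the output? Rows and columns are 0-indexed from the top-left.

19

The receptive field on the input at this output position is [9 1 9]. Elementwise product with the kernel and sum: 9·-1 + 1·1 + 9·3.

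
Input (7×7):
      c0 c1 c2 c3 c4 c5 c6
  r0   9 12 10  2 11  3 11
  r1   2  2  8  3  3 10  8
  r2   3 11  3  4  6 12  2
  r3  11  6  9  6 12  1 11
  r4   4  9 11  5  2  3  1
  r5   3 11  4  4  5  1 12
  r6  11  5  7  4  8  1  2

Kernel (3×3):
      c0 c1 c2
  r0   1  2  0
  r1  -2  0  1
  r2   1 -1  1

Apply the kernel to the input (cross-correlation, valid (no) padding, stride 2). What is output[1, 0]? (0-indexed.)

18

The receptive field on the input at this output position is [3 11 3 / 11 6 9 / 4 9 11]. Elementwise product with the kernel and sum: 3·1 + 11·2 + 11·-2 + 9·1 + 4·1 + 9·-1 + 11·1.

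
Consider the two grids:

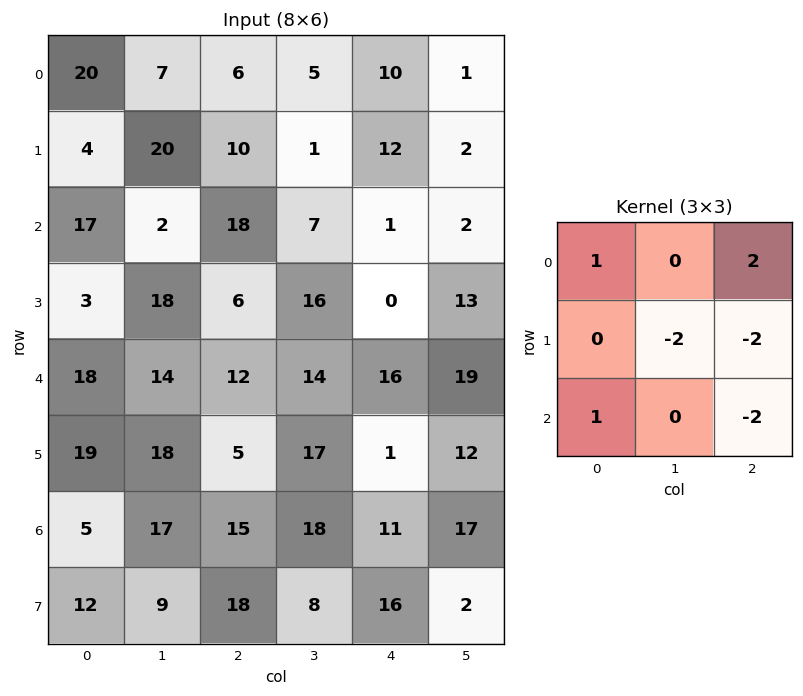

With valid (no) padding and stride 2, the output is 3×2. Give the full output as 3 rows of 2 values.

Output[0,0]: The receptive field on the input at this output position is [20 7 6 / 4 20 10 / 17 2 18]. Elementwise product with the kernel and sum: 20·1 + 6·2 + 20·-2 + 10·-2 + 17·1 + 18·-2.
Output[0,1]: The receptive field on the input at this output position is [6 5 10 / 10 1 12 / 18 7 1]. Elementwise product with the kernel and sum: 6·1 + 10·2 + 1·-2 + 12·-2 + 18·1 + 1·-2.

-47 16
-1 -32
-29 1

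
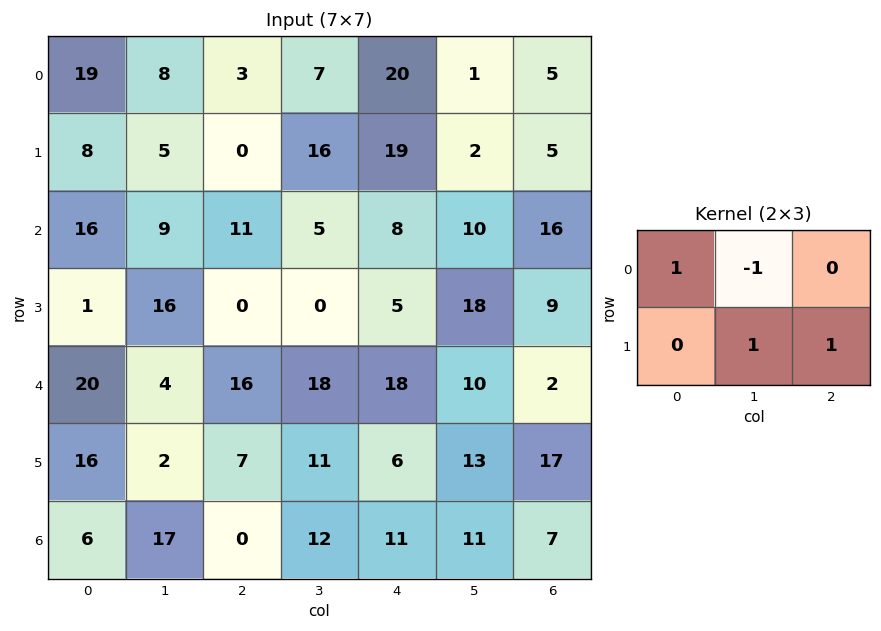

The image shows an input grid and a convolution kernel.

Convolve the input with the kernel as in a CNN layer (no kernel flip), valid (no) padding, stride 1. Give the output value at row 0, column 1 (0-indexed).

21

The receptive field on the input at this output position is [8 3 7 / 5 0 16]. Elementwise product with the kernel and sum: 8·1 + 3·-1 + 0·1 + 16·1.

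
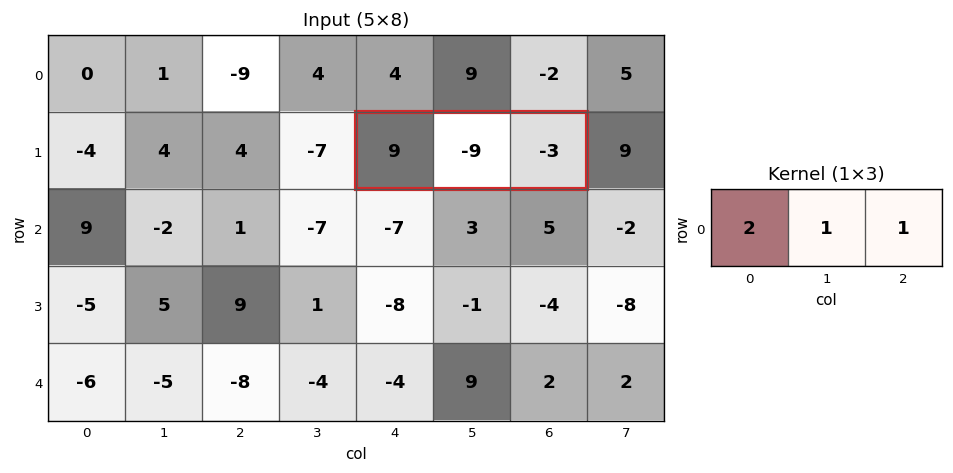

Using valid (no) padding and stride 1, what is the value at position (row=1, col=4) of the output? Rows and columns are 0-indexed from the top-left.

6

The receptive field on the input at this output position is [9 -9 -3]. Elementwise product with the kernel and sum: 9·2 + -9·1 + -3·1.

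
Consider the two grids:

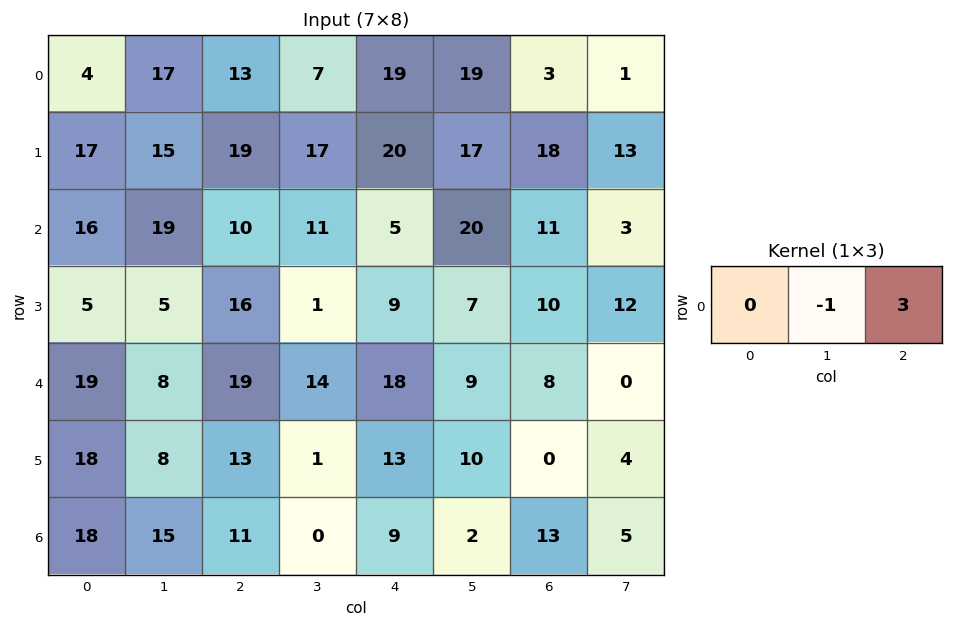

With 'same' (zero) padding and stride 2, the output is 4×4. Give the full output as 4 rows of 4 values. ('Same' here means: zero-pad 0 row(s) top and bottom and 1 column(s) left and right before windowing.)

Output[0,0]: The receptive field on the zero-padded input at this output position is [0 4 17]. Elementwise product with the kernel and sum: 4·-1 + 17·3.

47 8 38 0
41 23 55 -2
5 23 9 -8
27 -11 -3 2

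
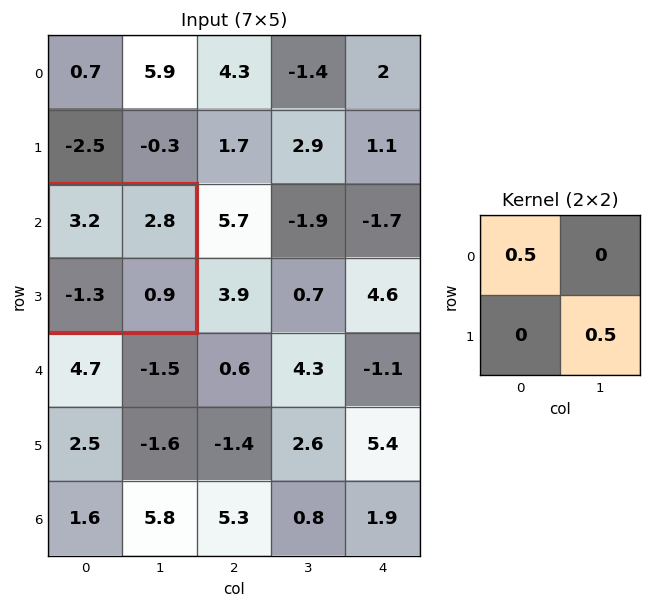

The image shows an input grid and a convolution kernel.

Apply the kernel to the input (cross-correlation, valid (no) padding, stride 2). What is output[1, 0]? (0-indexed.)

2.05

The receptive field on the input at this output position is [3.2 2.8 / -1.3 0.9]. Elementwise product with the kernel and sum: 3.2·0.5 + 0.9·0.5.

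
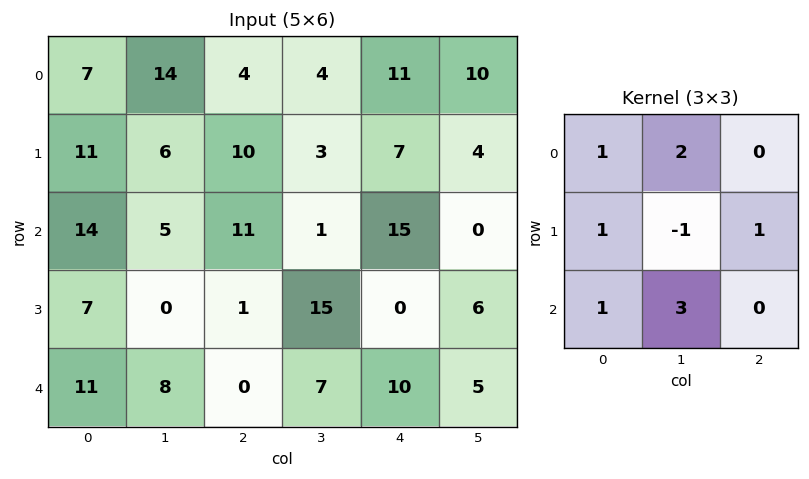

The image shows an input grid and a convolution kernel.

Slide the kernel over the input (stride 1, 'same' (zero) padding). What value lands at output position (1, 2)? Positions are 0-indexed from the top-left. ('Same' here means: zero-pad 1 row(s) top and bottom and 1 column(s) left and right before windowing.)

59

The receptive field on the zero-padded input at this output position is [14 4 4 / 6 10 3 / 5 11 1]. Elementwise product with the kernel and sum: 14·1 + 4·2 + 6·1 + 10·-1 + 3·1 + 5·1 + 11·3.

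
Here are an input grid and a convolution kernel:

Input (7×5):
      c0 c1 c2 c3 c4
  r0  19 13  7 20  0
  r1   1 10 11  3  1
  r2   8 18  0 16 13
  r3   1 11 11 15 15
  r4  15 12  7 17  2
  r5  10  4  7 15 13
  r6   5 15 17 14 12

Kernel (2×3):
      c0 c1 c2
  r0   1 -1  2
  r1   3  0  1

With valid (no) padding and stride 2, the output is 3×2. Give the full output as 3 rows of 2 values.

Output[0,0]: The receptive field on the input at this output position is [19 13 7 / 1 10 11]. Elementwise product with the kernel and sum: 19·1 + 13·-1 + 7·2 + 1·3 + 11·1.

34 21
4 58
54 28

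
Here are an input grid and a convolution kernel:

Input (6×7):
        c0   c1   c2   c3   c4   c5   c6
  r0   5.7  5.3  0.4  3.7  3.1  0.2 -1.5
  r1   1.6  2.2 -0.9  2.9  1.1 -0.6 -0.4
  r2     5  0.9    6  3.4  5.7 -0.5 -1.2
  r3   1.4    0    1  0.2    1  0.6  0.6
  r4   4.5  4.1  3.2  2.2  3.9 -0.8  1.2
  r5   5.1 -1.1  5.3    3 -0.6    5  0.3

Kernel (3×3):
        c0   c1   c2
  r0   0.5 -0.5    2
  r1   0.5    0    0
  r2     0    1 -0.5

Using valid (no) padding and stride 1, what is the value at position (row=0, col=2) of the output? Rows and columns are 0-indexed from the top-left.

4.65

The receptive field on the input at this output position is [0.4 3.7 3.1 / -0.9 2.9 1.1 / 6 3.4 5.7]. Elementwise product with the kernel and sum: 0.4·0.5 + 3.7·-0.5 + 3.1·2 + -0.9·0.5 + 3.4·1 + 5.7·-0.5.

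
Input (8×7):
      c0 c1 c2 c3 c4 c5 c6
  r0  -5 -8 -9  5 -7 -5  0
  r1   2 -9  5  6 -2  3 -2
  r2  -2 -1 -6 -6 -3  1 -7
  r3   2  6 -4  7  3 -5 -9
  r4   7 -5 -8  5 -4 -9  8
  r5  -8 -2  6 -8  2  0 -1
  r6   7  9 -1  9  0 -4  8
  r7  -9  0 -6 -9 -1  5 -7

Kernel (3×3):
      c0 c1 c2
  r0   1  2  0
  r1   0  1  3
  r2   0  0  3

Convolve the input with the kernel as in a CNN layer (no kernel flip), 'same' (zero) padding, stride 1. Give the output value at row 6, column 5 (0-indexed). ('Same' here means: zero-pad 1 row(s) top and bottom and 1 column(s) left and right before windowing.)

The receptive field on the zero-padded input at this output position is [2 0 -1 / 0 -4 8 / -1 5 -7]. Elementwise product with the kernel and sum: 2·1 + 0·2 + -4·1 + 8·3 + -7·3.

1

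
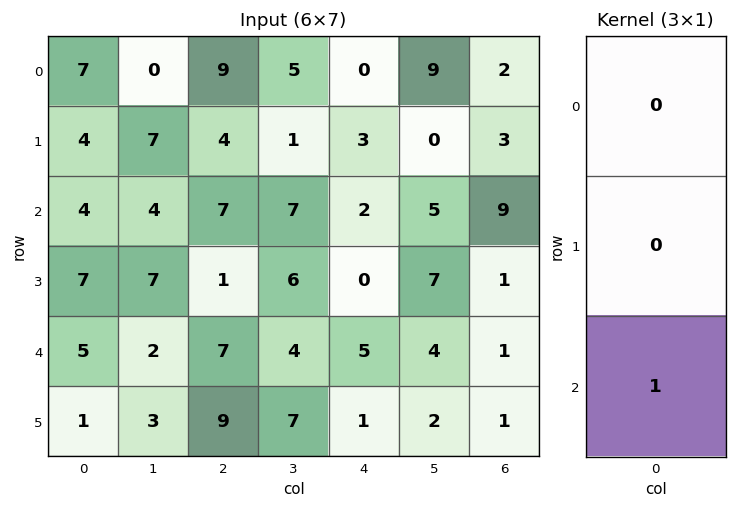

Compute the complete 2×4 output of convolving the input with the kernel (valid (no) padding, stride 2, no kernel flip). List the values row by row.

Output[0,0]: The receptive field on the input at this output position is [7 / 4 / 4]. Elementwise product with the kernel and sum: 4·1.
Output[0,1]: The receptive field on the input at this output position is [9 / 4 / 7]. Elementwise product with the kernel and sum: 7·1.

4 7 2 9
5 7 5 1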